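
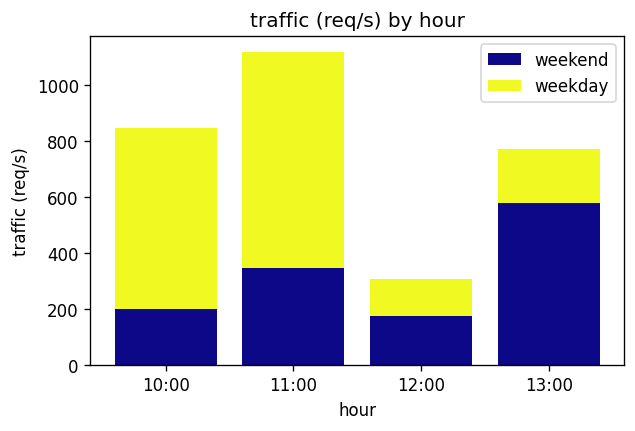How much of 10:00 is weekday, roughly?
weekday top ≈ 800, bottom ≈ 200; segment ≈ 600.

≈ 600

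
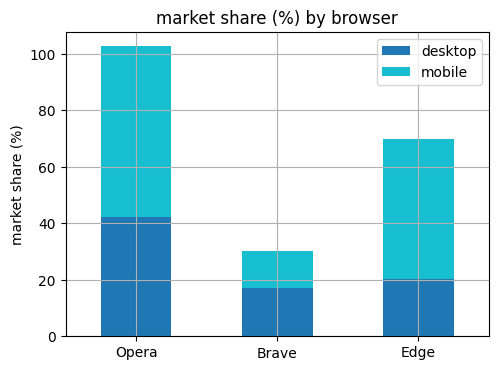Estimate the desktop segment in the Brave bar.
≈ 20

desktop top ≈ 20, bottom ≈ 0; segment ≈ 20.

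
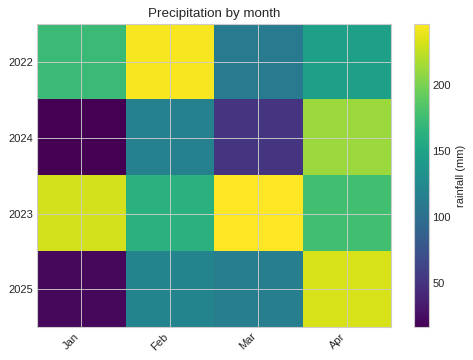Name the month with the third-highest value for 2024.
Mar

Top 4 for 2024: Apr ≈ 220, Feb ≈ 120, Mar ≈ 60, Jan ≈ 20.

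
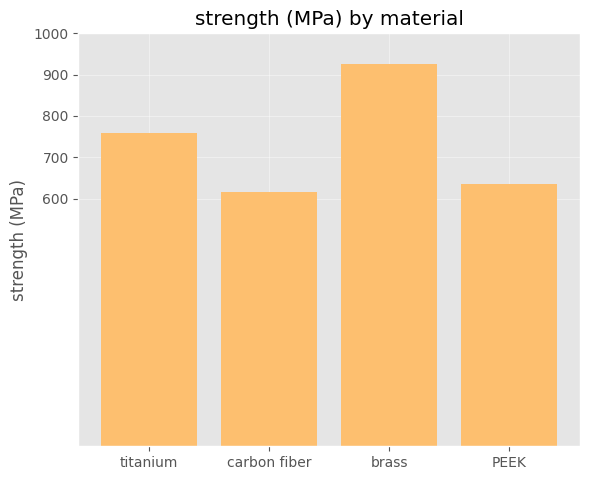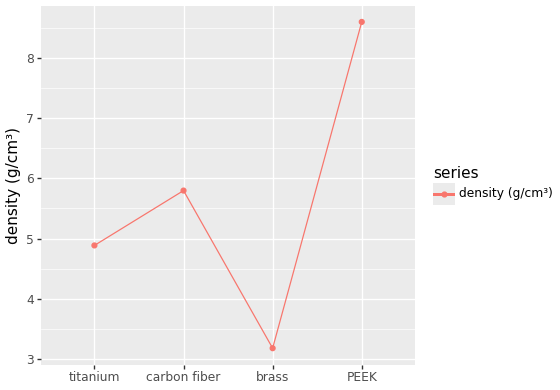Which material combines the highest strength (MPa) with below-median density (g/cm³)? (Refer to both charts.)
Chart 2 median density (g/cm³) ≈ 5; below-median materials: titanium, brass. Among those, brass has the highest strength (MPa) (≈ 900).

brass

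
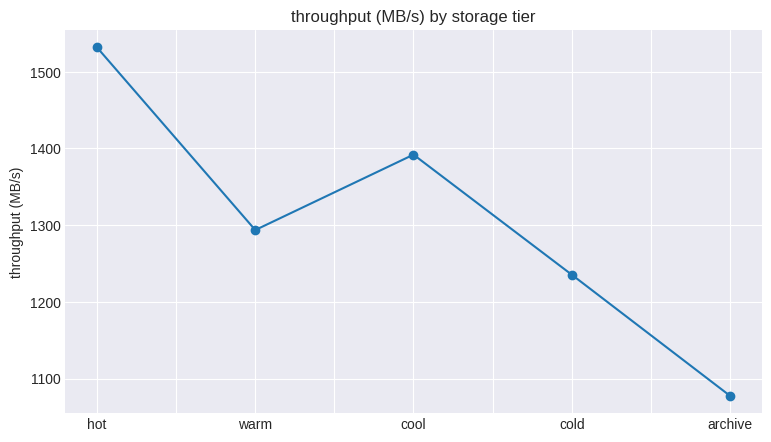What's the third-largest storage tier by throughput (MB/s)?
Top 4: hot ≈ 1550, cool ≈ 1400, warm ≈ 1300, cold ≈ 1250.

warm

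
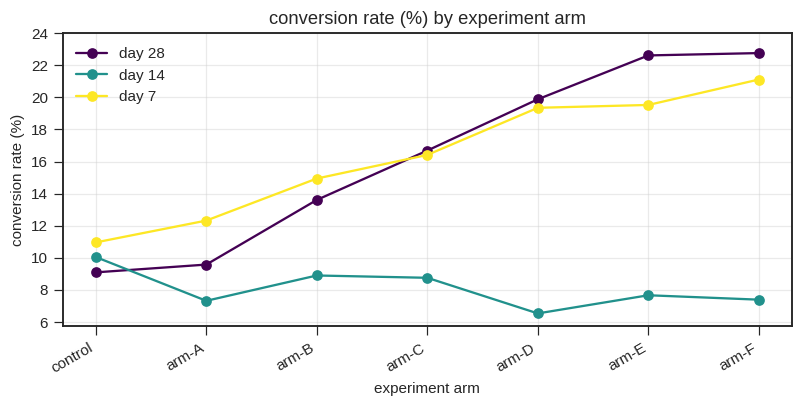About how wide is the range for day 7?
Max arm-F ≈ 22, min control ≈ 10; range ≈ 12.

≈ 12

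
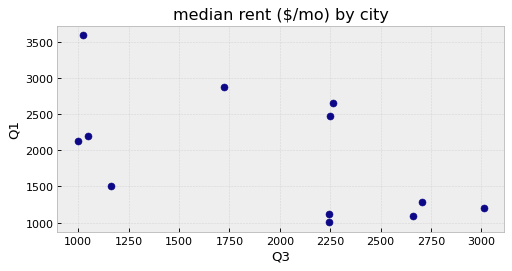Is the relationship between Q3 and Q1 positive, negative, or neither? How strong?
negative, moderate

Points are negatively correlated; moderate (|r| ≈ 0.6).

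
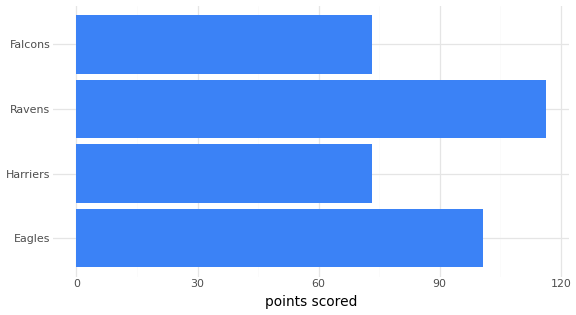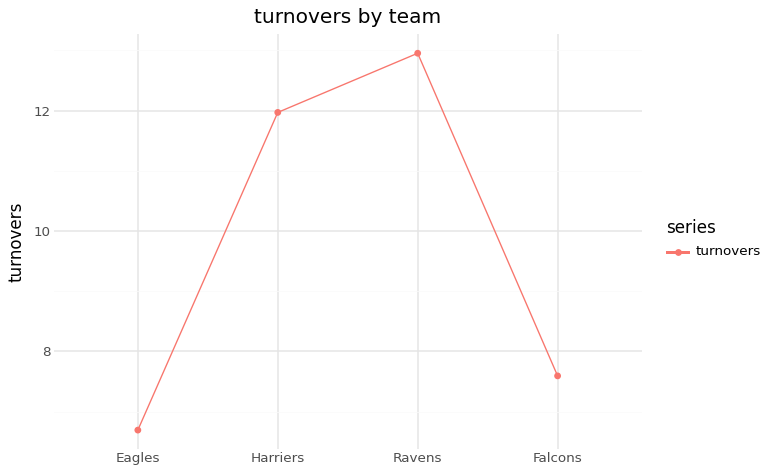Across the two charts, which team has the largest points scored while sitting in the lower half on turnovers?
Chart 2 median turnovers ≈ 10; below-median teams: Eagles, Falcons. Among those, Eagles has the highest points scored (≈ 100).

Eagles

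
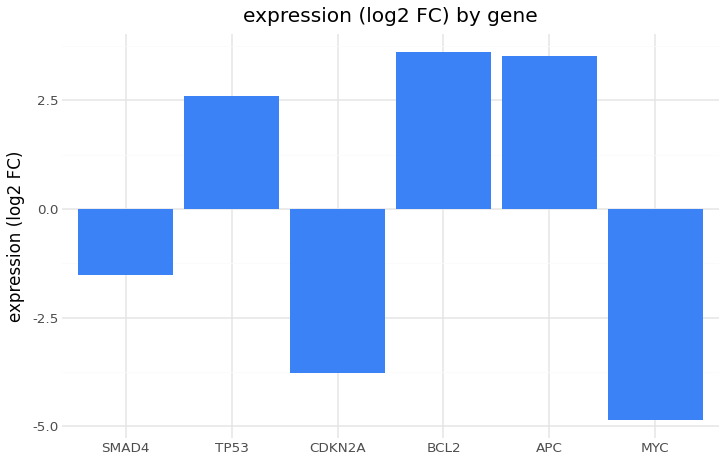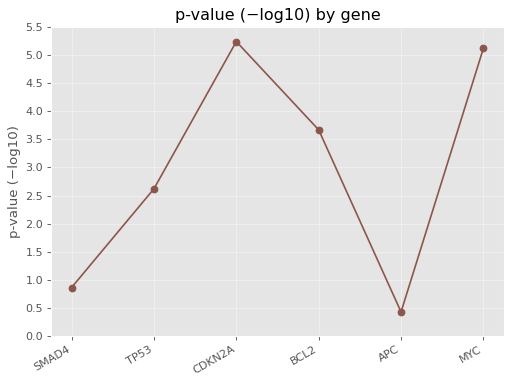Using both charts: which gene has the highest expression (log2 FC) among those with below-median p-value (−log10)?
Chart 2 median p-value (−log10) ≈ 3; below-median genes: SMAD4, TP53, APC. Among those, APC has the highest expression (log2 FC) (≈ 3.5).

APC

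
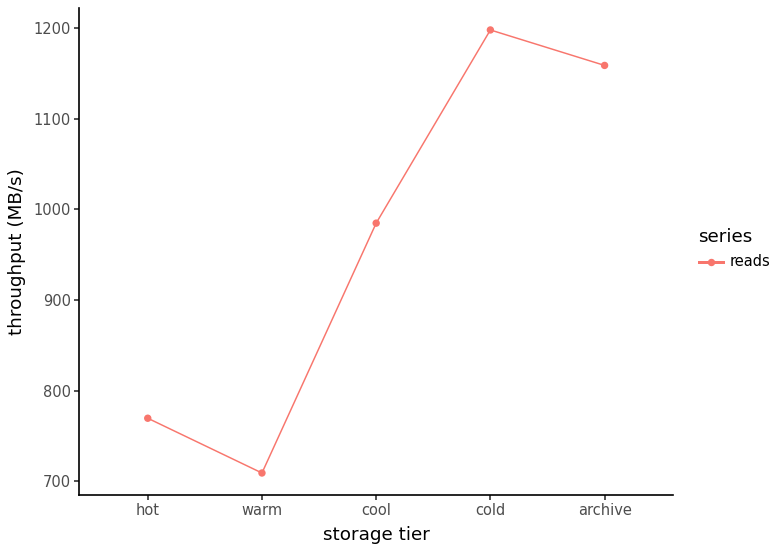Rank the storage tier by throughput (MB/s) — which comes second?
Top 3: cold ≈ 1200, archive ≈ 1150, cool ≈ 1000.

archive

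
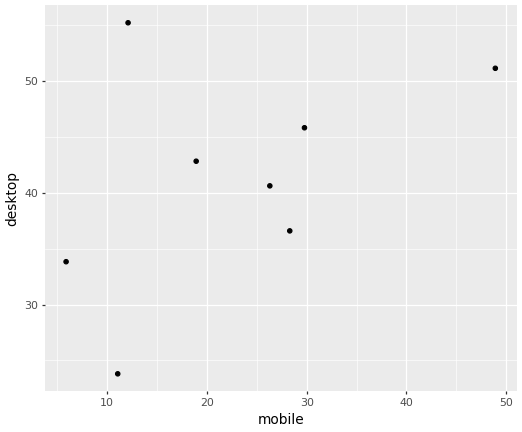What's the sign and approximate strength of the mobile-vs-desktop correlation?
Points are positively correlated; moderate (|r| ≈ 0.5).

positive, moderate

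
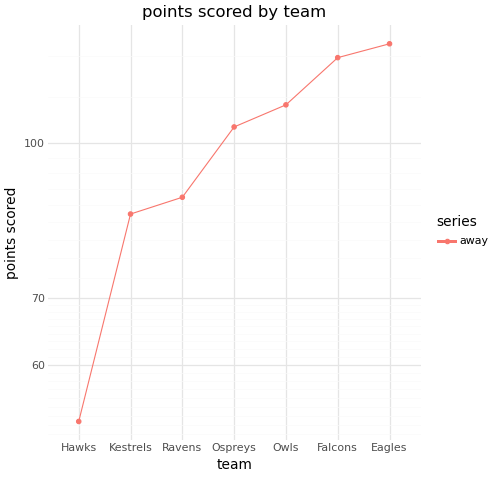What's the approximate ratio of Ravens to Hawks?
≈ 1.8×

Ravens ≈ 90, Hawks ≈ 50; 90/50 ≈ 1.8.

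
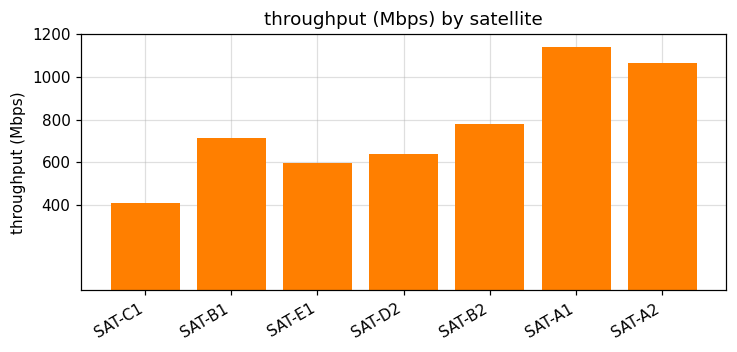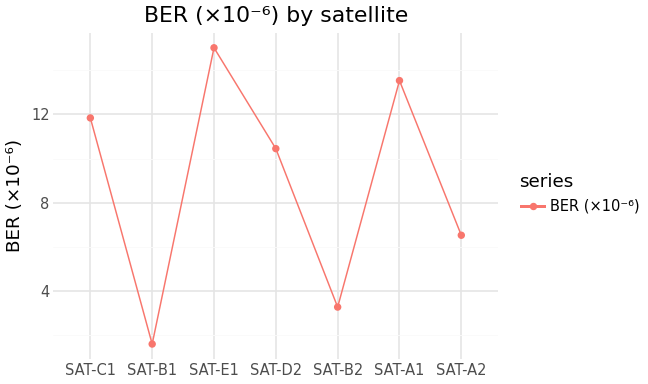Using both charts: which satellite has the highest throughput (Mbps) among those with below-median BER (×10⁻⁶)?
Chart 2 median BER (×10⁻⁶) ≈ 10; below-median satellites: SAT-B1, SAT-B2, SAT-A2. Among those, SAT-A2 has the highest throughput (Mbps) (≈ 1000).

SAT-A2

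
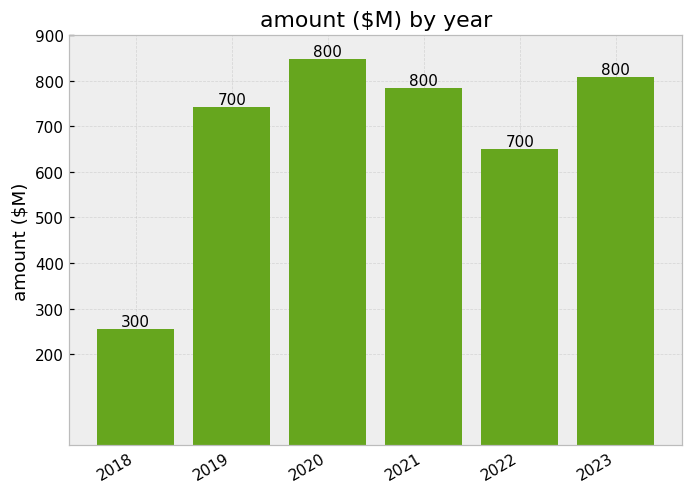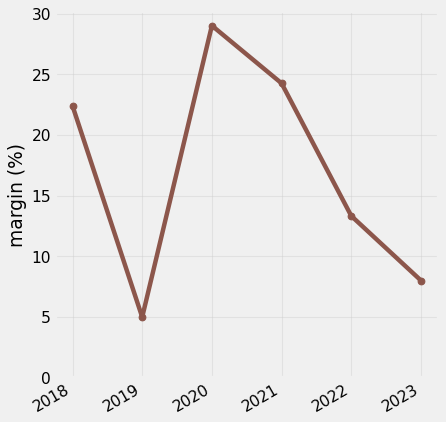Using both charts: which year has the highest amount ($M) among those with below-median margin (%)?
2023

Chart 2 median margin (%) ≈ 20; below-median years: 2019, 2022, 2023. Among those, 2023 has the highest amount ($M) (≈ 800).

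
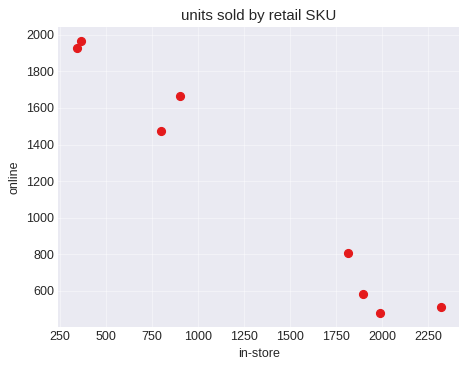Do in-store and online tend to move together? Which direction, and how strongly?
negative, strong

Points are negatively correlated; strong (|r| ≈ 1.0).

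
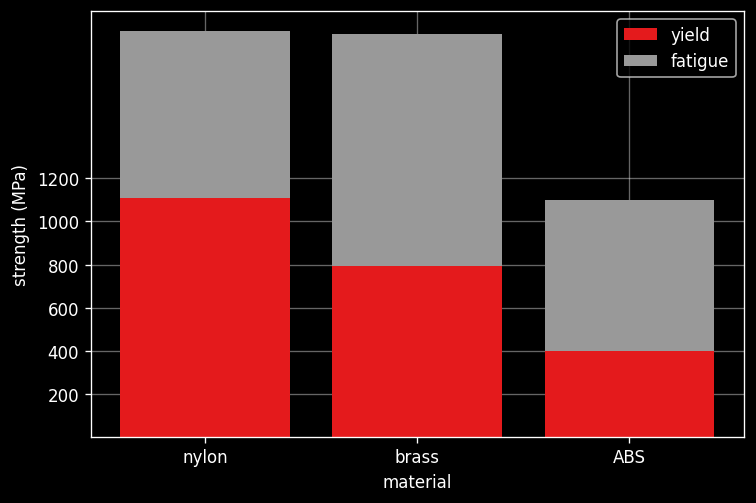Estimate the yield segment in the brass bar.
≈ 800

yield top ≈ 800, bottom ≈ 0; segment ≈ 800.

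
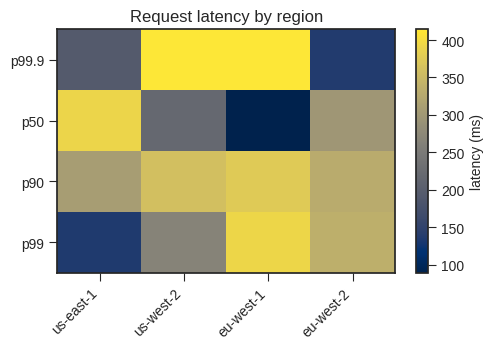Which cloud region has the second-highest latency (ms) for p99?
Top 3 for p99: eu-west-1 ≈ 400, eu-west-2 ≈ 350, us-west-2 ≈ 250.

eu-west-2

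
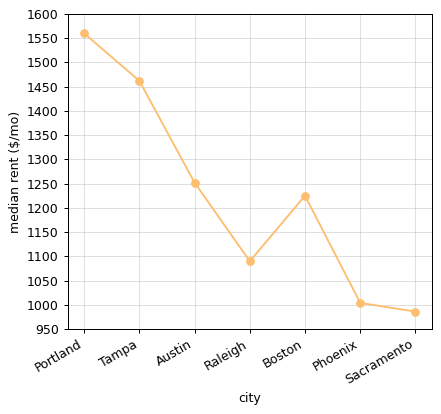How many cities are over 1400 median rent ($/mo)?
Above 1400: Portland, Tampa.

2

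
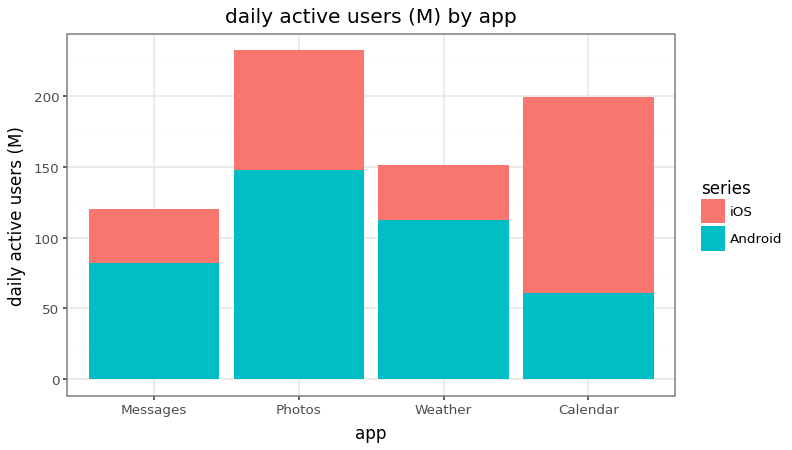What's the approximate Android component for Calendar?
Android top ≈ 60, bottom ≈ 0; segment ≈ 60.

≈ 60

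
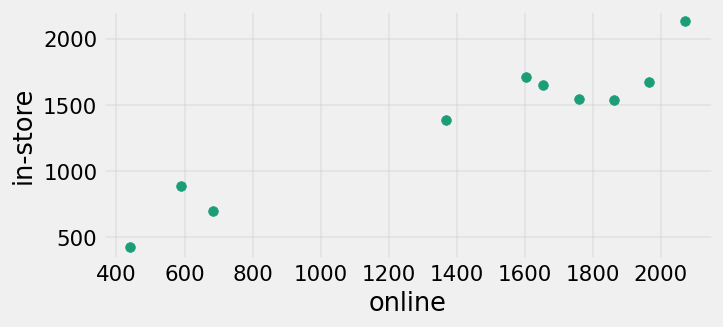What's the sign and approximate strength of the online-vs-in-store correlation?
Points are positively correlated; strong (|r| ≈ 1.0).

positive, strong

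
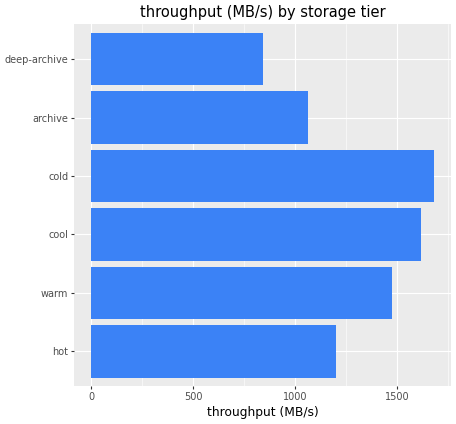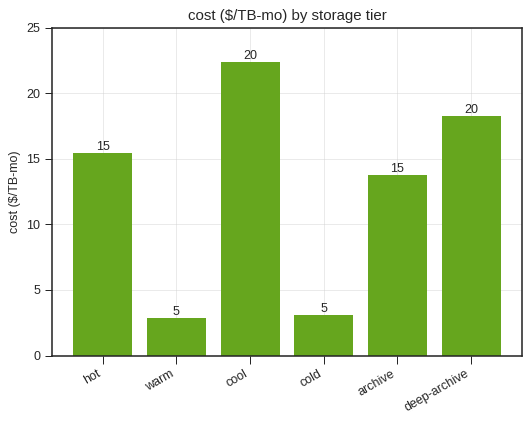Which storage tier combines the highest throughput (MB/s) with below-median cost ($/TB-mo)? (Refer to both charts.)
Chart 2 median cost ($/TB-mo) ≈ 15; below-median storage tiers: warm, cold, archive. Among those, cold has the highest throughput (MB/s) (≈ 1600).

cold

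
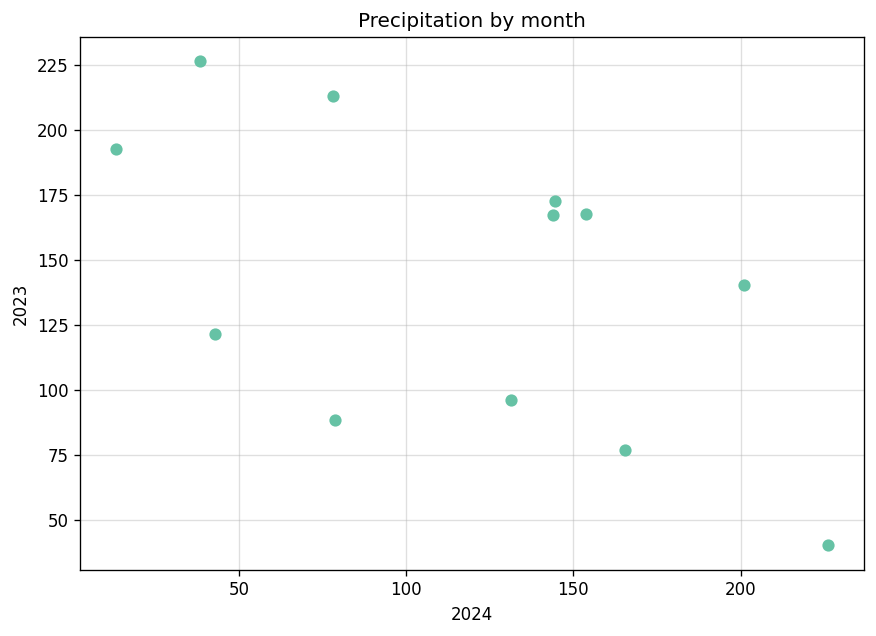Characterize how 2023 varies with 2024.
negative, moderate

Points are negatively correlated; moderate (|r| ≈ 0.6).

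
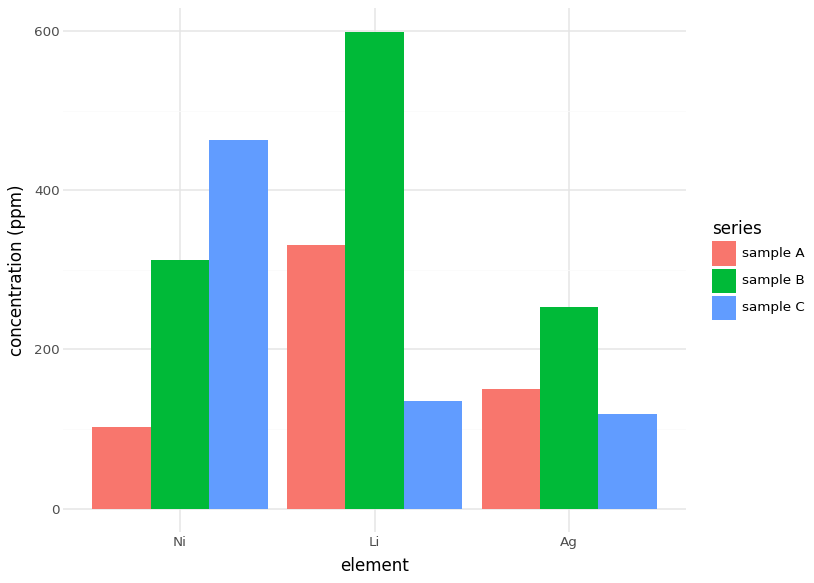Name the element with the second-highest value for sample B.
Top 3 for sample B: Li ≈ 600, Ni ≈ 300, Ag ≈ 250.

Ni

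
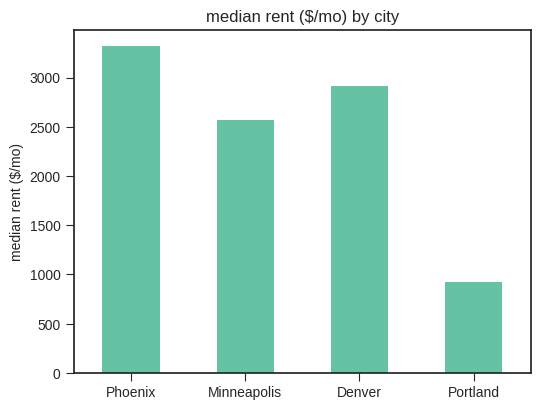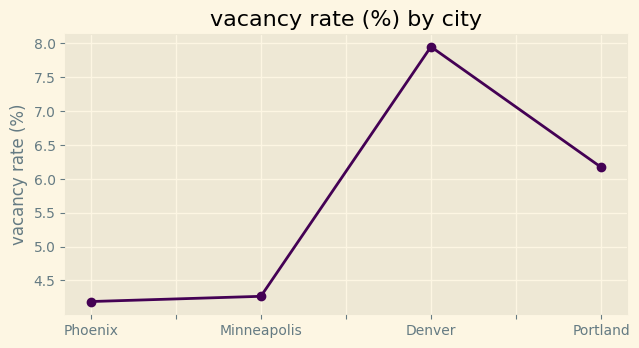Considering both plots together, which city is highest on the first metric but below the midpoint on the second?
Chart 2 median vacancy rate (%) ≈ 5; below-median cities: Phoenix, Minneapolis. Among those, Phoenix has the highest median rent ($/mo) (≈ 3500).

Phoenix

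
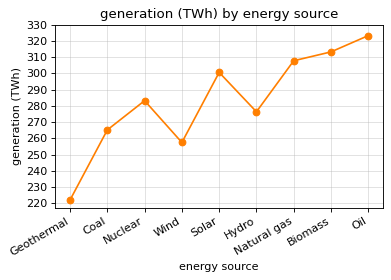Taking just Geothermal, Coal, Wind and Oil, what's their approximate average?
(220 + 270 + 260 + 320) / 4 ≈ 268.

≈ 268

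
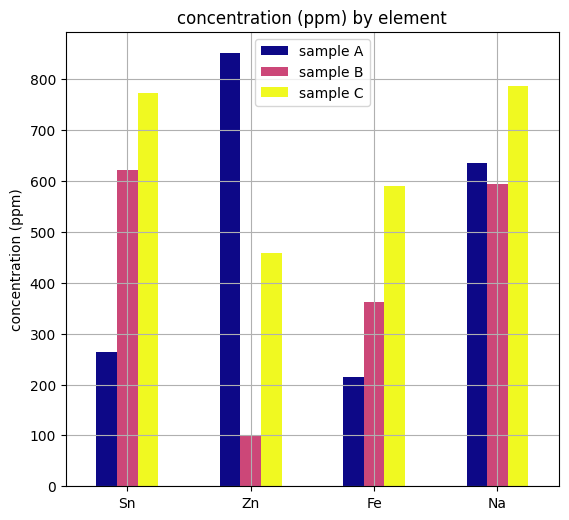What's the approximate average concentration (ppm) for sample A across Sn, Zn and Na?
≈ 600

(300 + 900 + 600) / 3 ≈ 600.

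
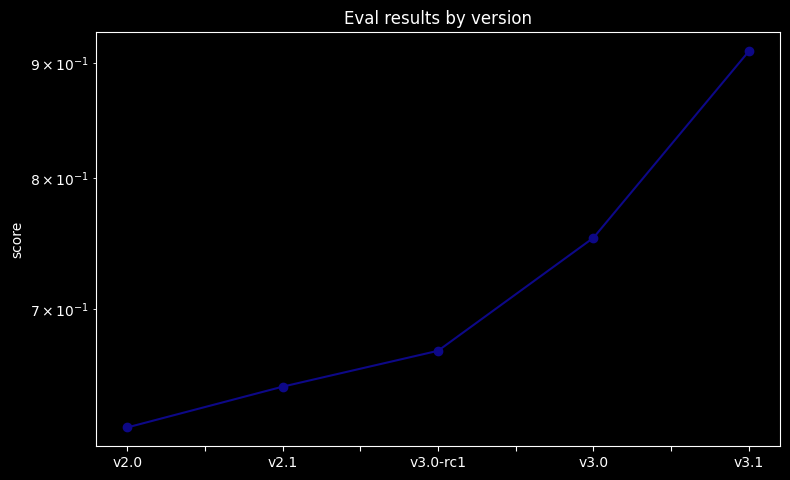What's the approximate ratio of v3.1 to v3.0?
≈ 1.2×

v3.1 ≈ 0.90, v3.0 ≈ 0.75; 0.90/0.75 ≈ 1.2.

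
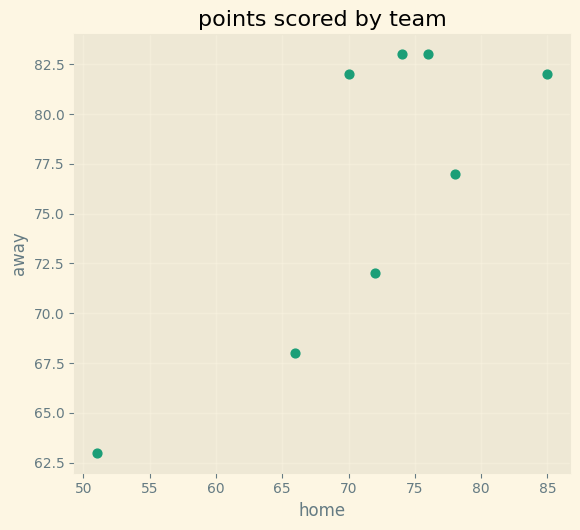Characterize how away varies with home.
positive, strong

Points are positively correlated; strong (|r| ≈ 0.8).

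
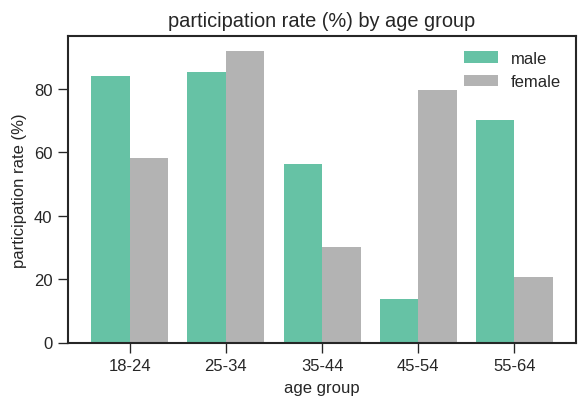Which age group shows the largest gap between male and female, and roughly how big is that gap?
45-54, ≈ 70 %

45-54: male ≈ 10, female ≈ 80 → gap ≈ 70. Next-largest (55-64) is only ≈ 50.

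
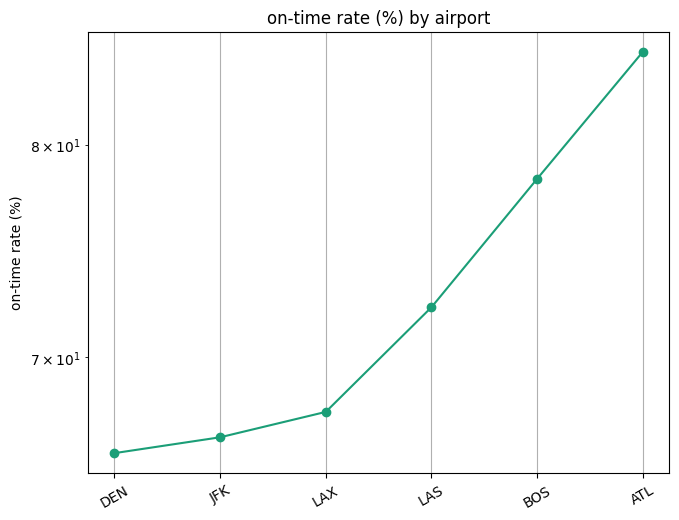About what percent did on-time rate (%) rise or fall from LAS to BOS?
LAS ≈ 72, BOS ≈ 78; (78 − 72) / 72 ≈ +8.3%.

≈ +8.3%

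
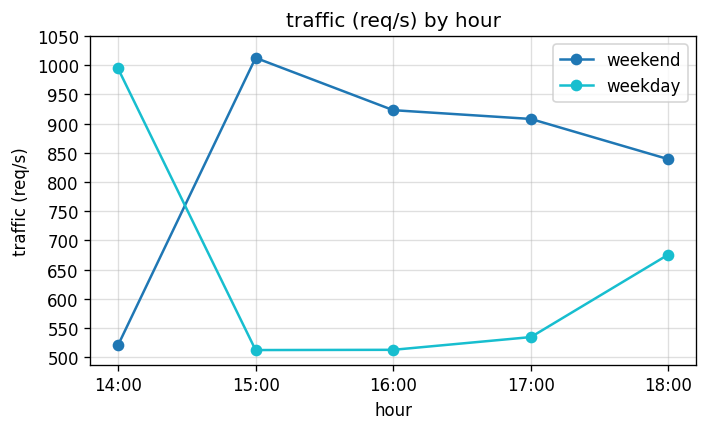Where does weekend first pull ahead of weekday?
15:00

14:00: weekend ≈ 500 vs weekday ≈ 1000 (not yet); 15:00: weekend ≈ 1000 vs weekday ≈ 500 (first crossover).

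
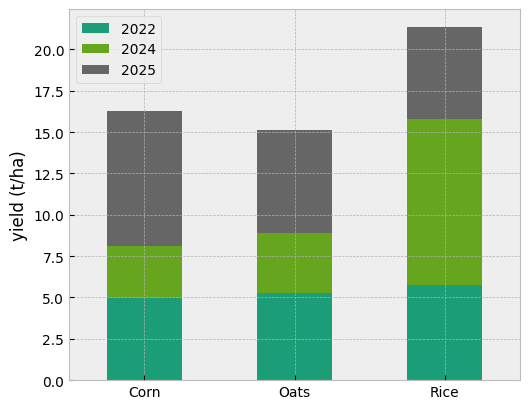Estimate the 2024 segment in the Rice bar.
≈ 10

2024 top ≈ 16, bottom ≈ 6; segment ≈ 10.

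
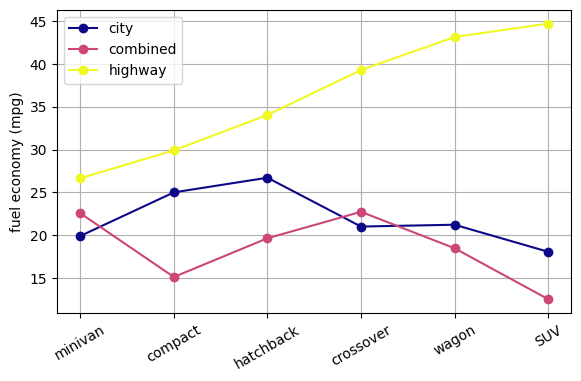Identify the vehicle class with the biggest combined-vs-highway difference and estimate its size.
SUV: combined ≈ 15, highway ≈ 45 → gap ≈ 30. Next-largest (wagon) is only ≈ 25.

SUV, ≈ 30 mpg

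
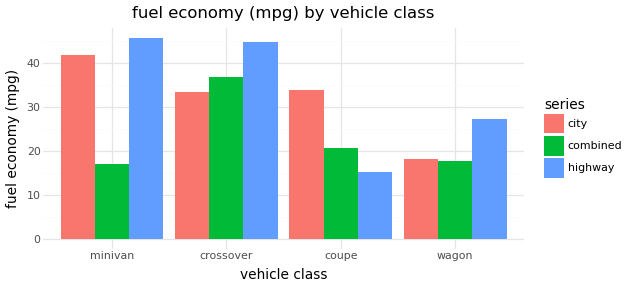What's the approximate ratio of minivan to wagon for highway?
≈ 1.8×

minivan ≈ 45, wagon ≈ 25; 45/25 ≈ 1.8.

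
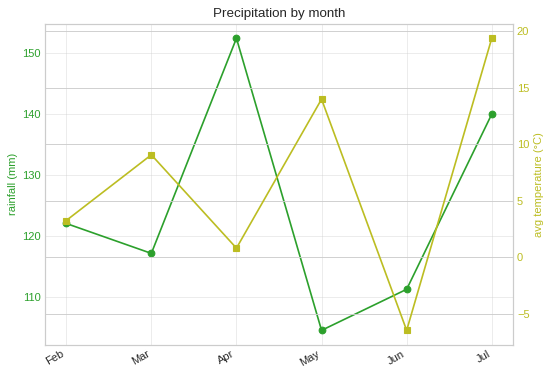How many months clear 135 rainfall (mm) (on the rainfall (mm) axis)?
2

Above 135: Apr, Jul.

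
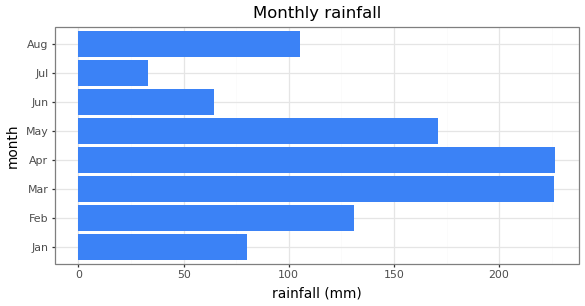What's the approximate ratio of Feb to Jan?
≈ 1.75×

Feb ≈ 140, Jan ≈ 80; 140/80 ≈ 1.75.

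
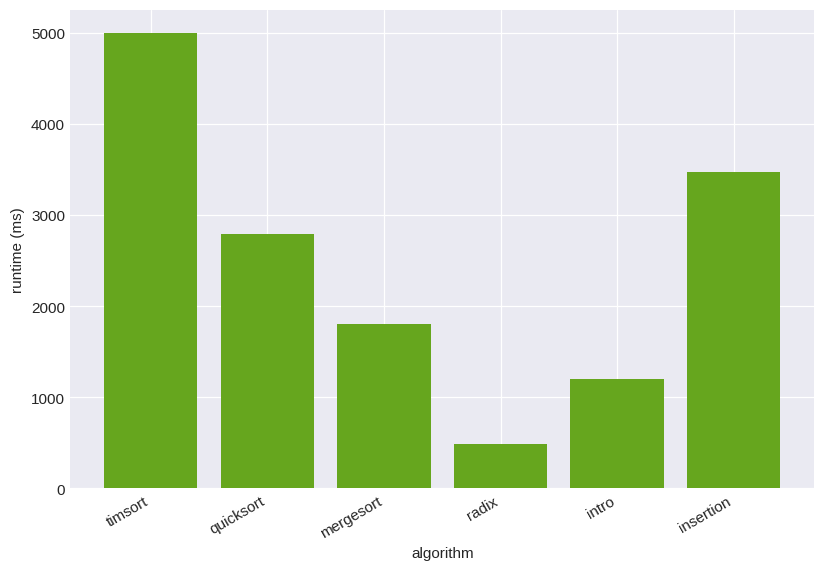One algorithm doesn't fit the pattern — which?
timsort ≈ 5000; the rest sit between ≈ 500 and ≈ 3500.

timsort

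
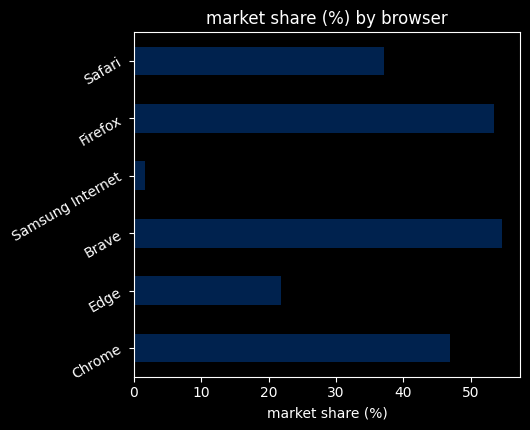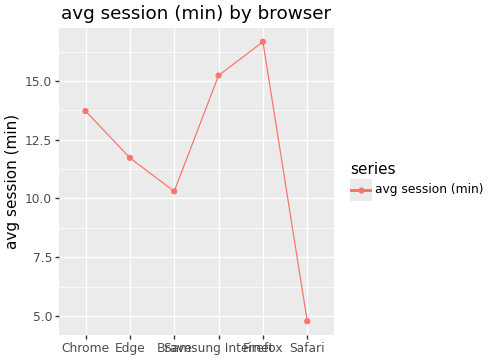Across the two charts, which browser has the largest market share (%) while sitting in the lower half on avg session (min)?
Chart 2 median avg session (min) ≈ 12; below-median browsers: Edge, Brave, Safari. Among those, Brave has the highest market share (%) (≈ 50).

Brave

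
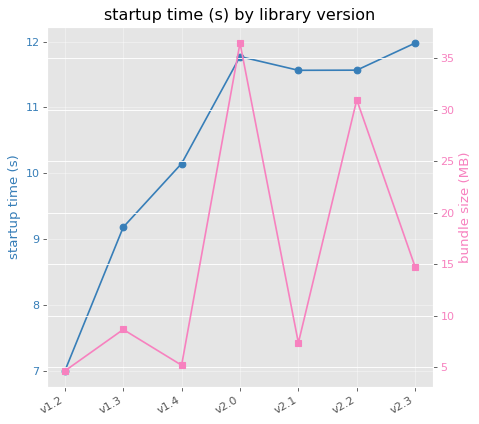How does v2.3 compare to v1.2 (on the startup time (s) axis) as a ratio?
v2.3 ≈ 12.0, v1.2 ≈ 7.0; 12.0/7.0 ≈ 1.71.

≈ 1.71×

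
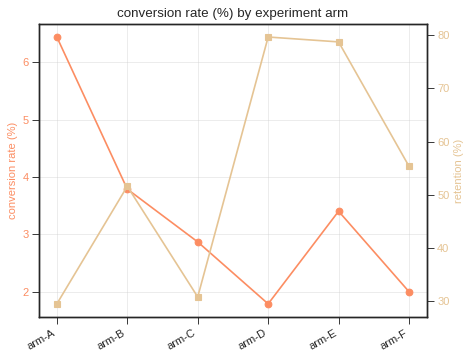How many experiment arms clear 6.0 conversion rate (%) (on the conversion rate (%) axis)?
1

Above 6.0: arm-A.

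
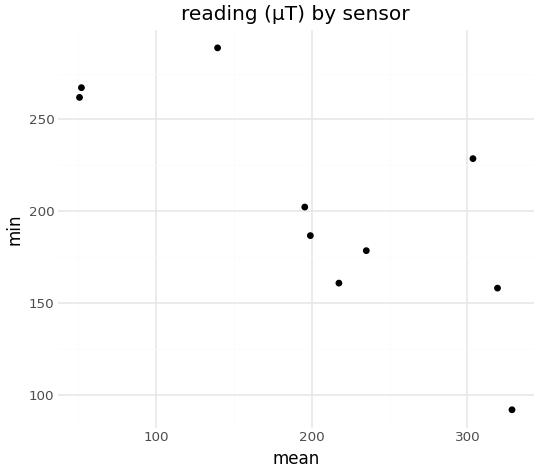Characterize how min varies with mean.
Points are negatively correlated; strong (|r| ≈ 0.8).

negative, strong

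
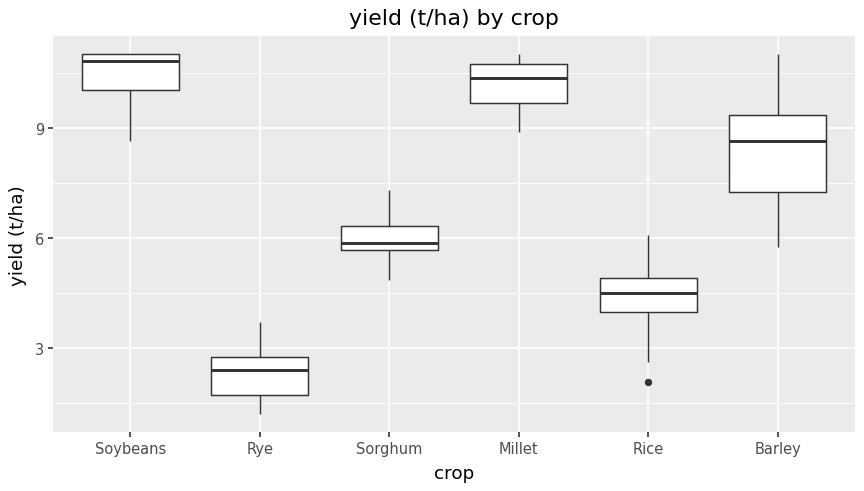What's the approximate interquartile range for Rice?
Q3 ≈ 5, Q1 ≈ 4; IQR ≈ 1.

≈ 1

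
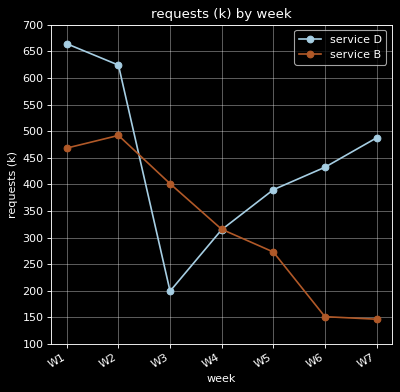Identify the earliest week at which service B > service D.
W3

W2: service B ≈ 500 vs service D ≈ 600 (not yet); W3: service B ≈ 400 vs service D ≈ 200 (first crossover).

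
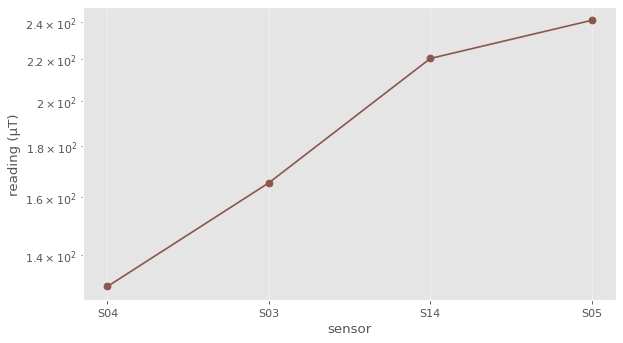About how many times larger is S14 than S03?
≈ 1.29×

S14 ≈ 220, S03 ≈ 170; 220/170 ≈ 1.29.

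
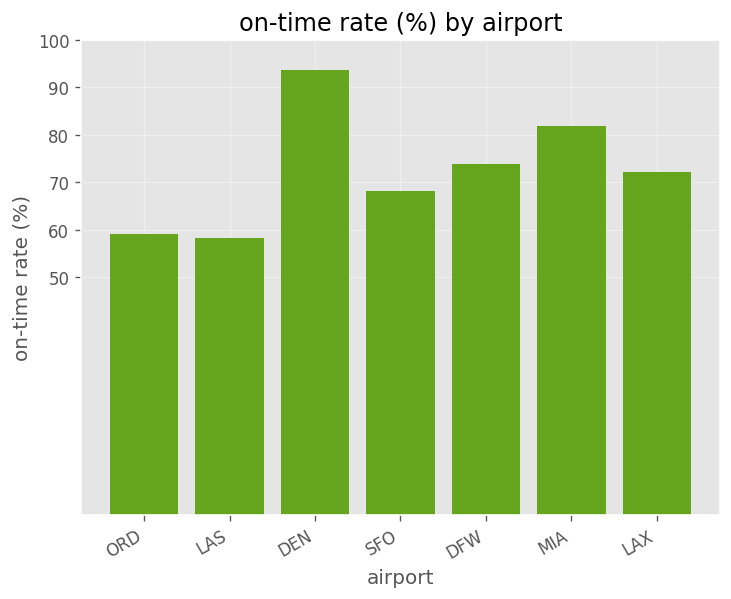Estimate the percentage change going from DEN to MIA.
≈ -11.1%

DEN ≈ 90, MIA ≈ 80; (80 − 90) / 90 ≈ -11.1%.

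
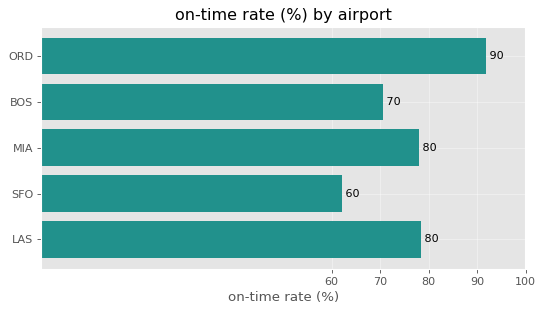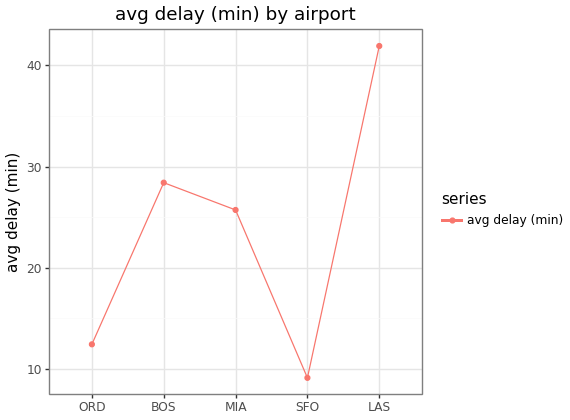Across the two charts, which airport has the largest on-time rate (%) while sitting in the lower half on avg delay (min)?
Chart 2 median avg delay (min) ≈ 25; below-median airports: ORD, SFO. Among those, ORD has the highest on-time rate (%) (≈ 90).

ORD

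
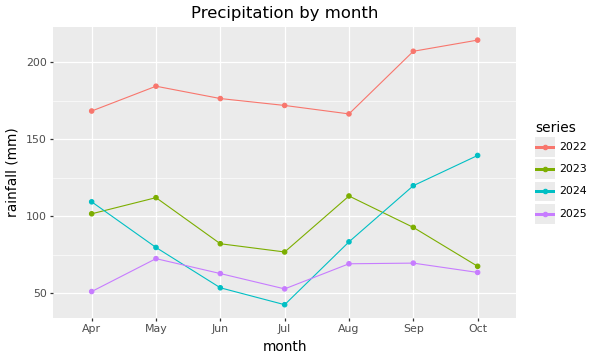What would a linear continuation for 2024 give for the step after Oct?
≈ 170

Last three: 80, 120, 140 → slope ≈ 30/step → next ≈ 170.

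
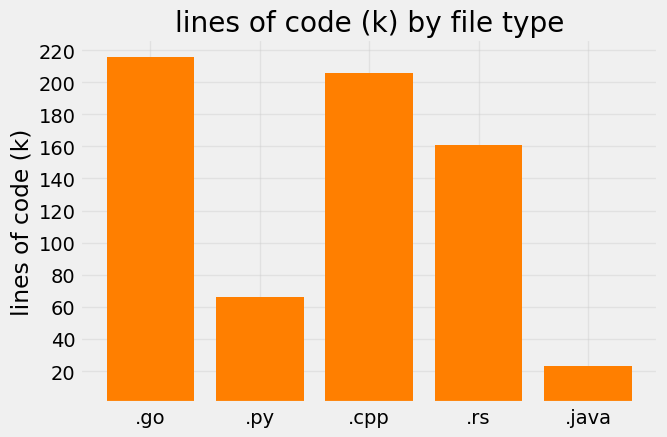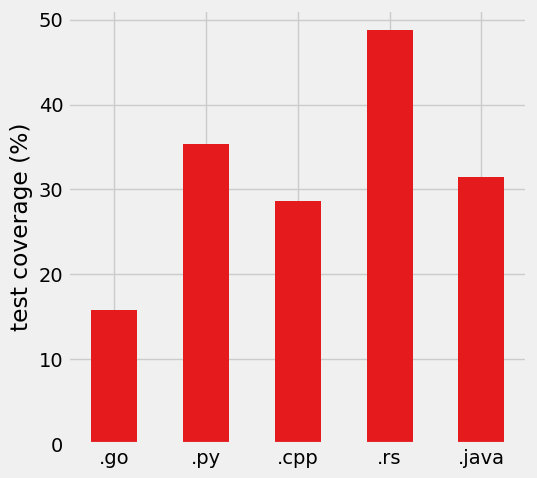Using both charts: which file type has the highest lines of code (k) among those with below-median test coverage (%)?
Chart 2 median test coverage (%) ≈ 30; below-median file types: .go, .cpp. Among those, .go has the highest lines of code (k) (≈ 220).

.go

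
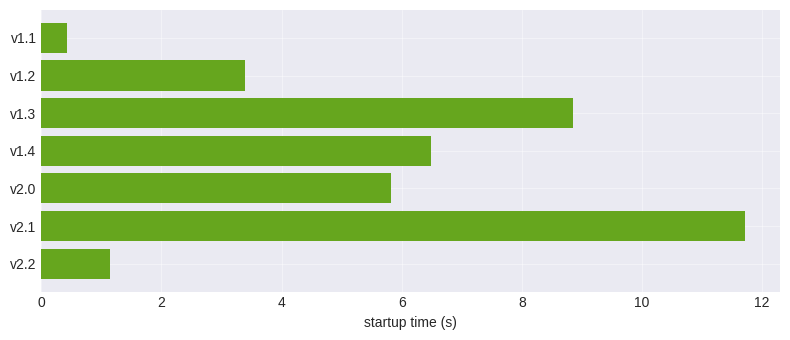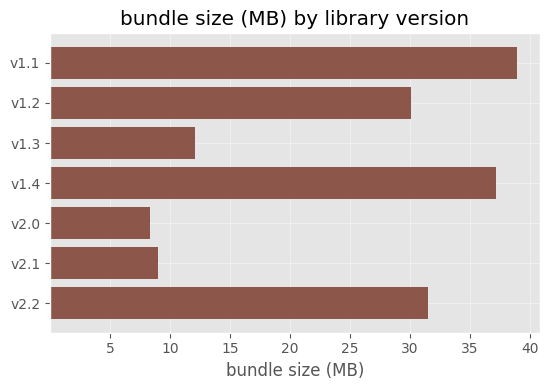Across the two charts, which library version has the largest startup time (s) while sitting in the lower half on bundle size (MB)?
v2.1

Chart 2 median bundle size (MB) ≈ 30; below-median library versions: v1.3, v2.0, v2.1. Among those, v2.1 has the highest startup time (s) (≈ 12).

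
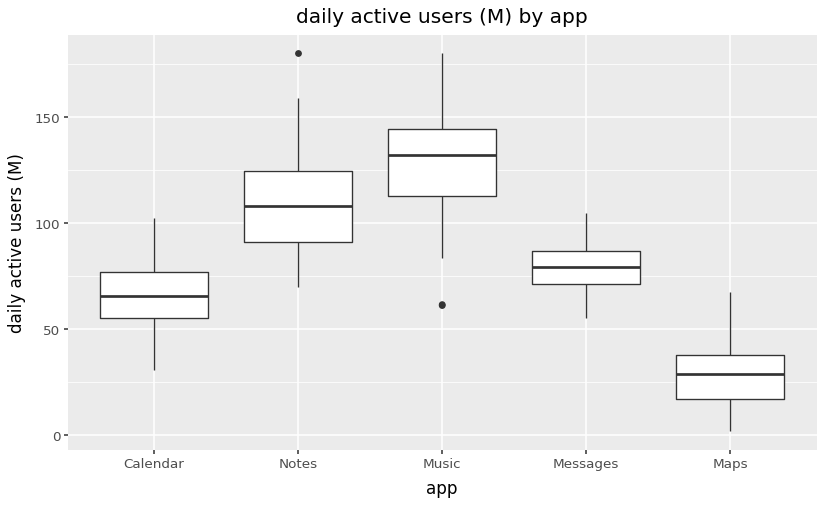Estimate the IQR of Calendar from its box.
≈ 20

Q3 ≈ 80, Q1 ≈ 60; IQR ≈ 20.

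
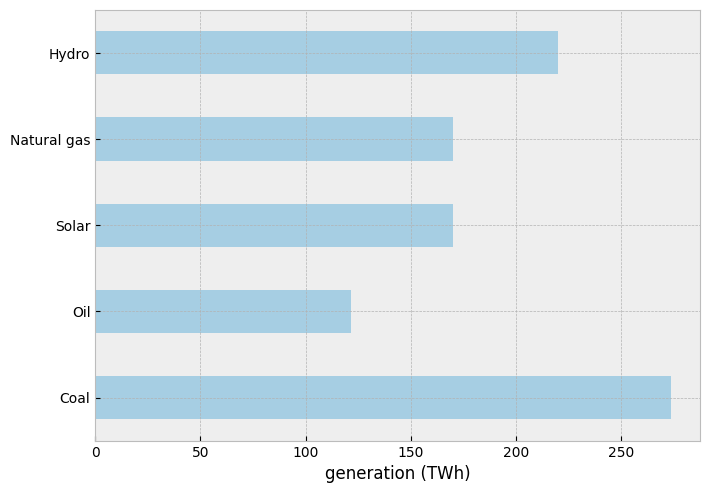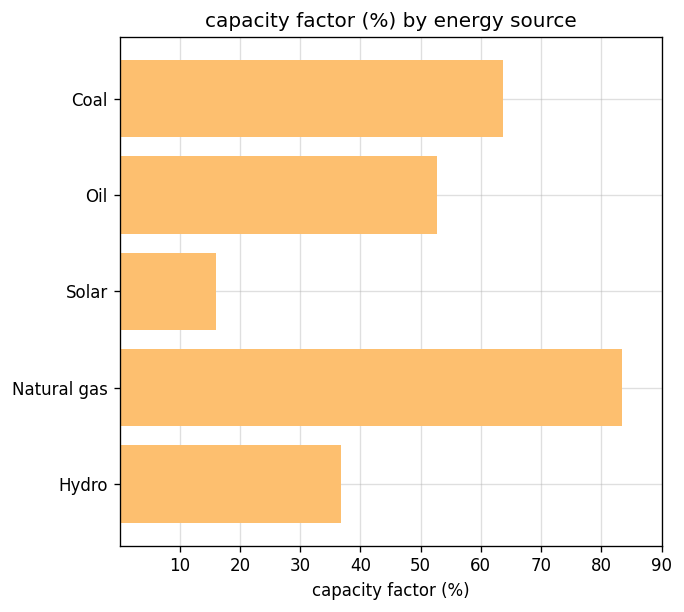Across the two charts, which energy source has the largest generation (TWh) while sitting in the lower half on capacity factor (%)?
Hydro

Chart 2 median capacity factor (%) ≈ 50; below-median energy sources: Solar, Hydro. Among those, Hydro has the highest generation (TWh) (≈ 200).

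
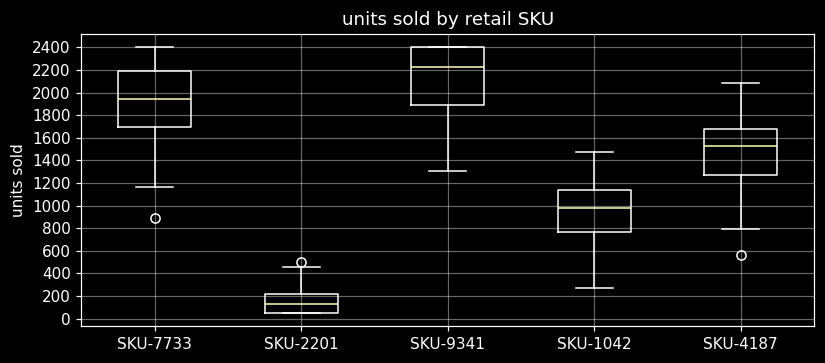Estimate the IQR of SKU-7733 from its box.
Q3 ≈ 2200, Q1 ≈ 1600; IQR ≈ 600.

≈ 600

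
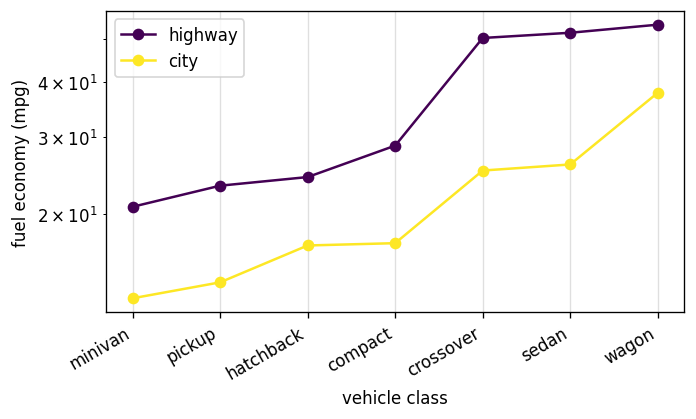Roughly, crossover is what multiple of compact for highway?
crossover ≈ 50, compact ≈ 30; 50/30 ≈ 1.67.

≈ 1.67×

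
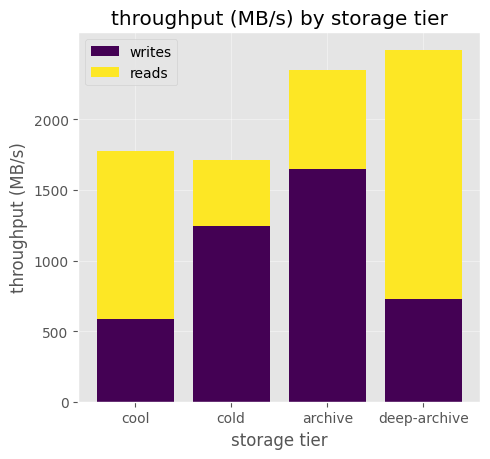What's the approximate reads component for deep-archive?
reads top ≈ 2500, bottom ≈ 500; segment ≈ 2000.

≈ 2000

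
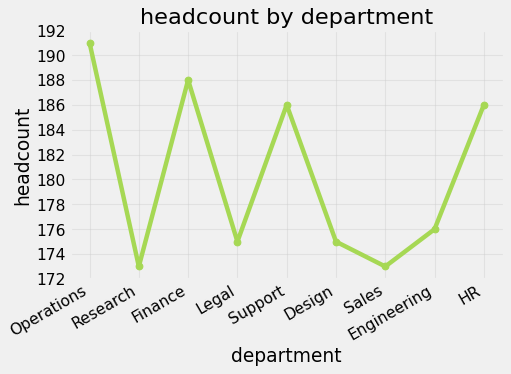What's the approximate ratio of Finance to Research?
≈ 1.09×

Finance ≈ 188, Research ≈ 172; 188/172 ≈ 1.09.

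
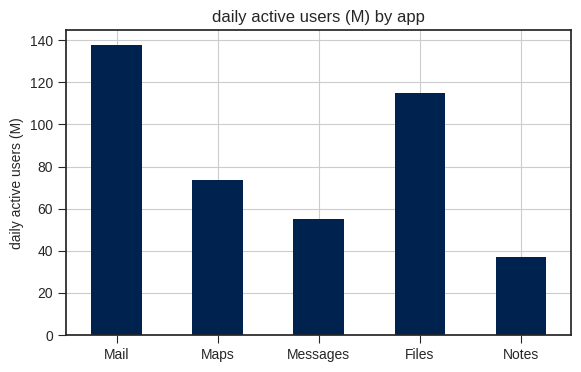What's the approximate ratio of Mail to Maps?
Mail ≈ 140, Maps ≈ 80; 140/80 ≈ 1.75.

≈ 1.75×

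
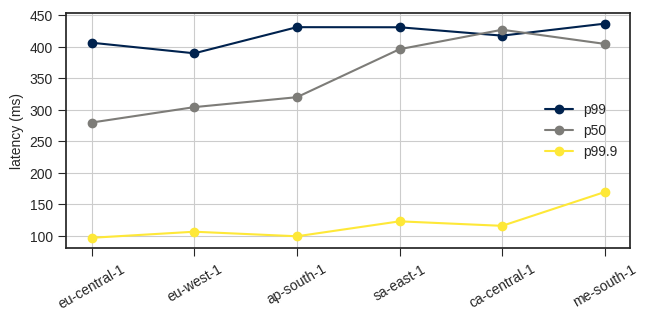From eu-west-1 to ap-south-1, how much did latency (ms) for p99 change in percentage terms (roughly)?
≈ +12.5%

eu-west-1 ≈ 400, ap-south-1 ≈ 450; (450 − 400) / 400 ≈ +12.5%.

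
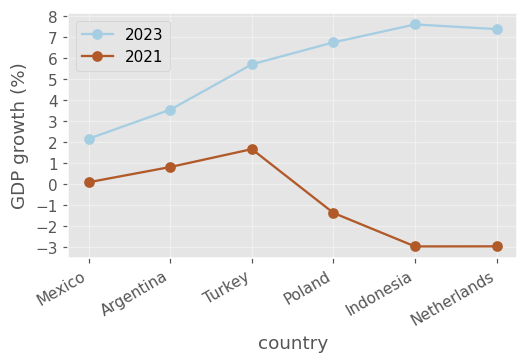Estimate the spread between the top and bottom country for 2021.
≈ 5

Max Turkey ≈ 2, min Indonesia ≈ -3; range ≈ 5.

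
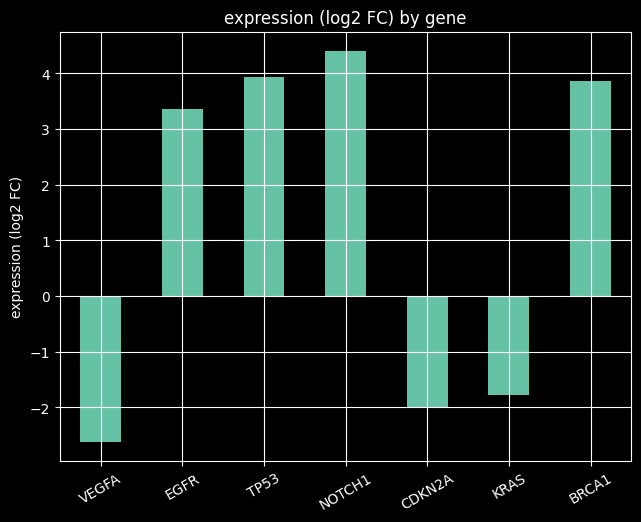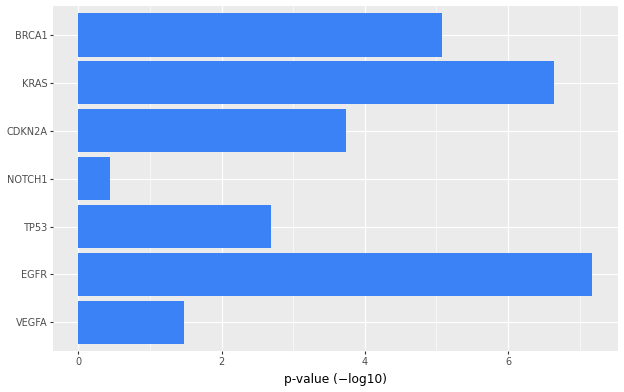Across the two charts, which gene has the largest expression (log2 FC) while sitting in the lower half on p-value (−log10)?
Chart 2 median p-value (−log10) ≈ 4; below-median genes: VEGFA, TP53, NOTCH1. Among those, NOTCH1 has the highest expression (log2 FC) (≈ 4.5).

NOTCH1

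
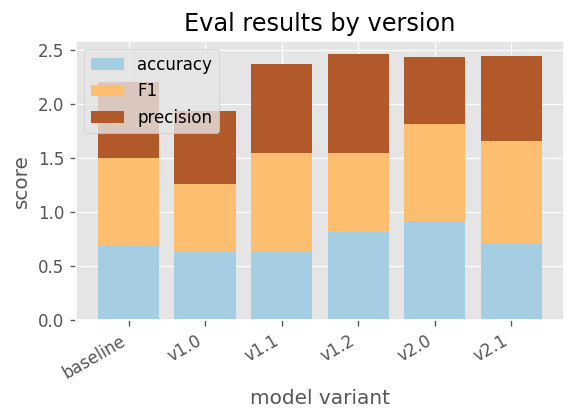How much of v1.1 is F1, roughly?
≈ 1.0

F1 top ≈ 1.5, bottom ≈ 0.5; segment ≈ 1.0.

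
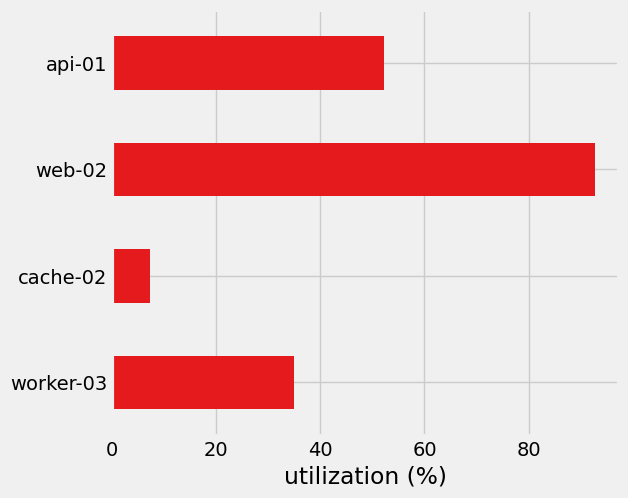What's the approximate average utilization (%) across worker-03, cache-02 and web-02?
≈ 43

(30 + 10 + 90) / 3 ≈ 43.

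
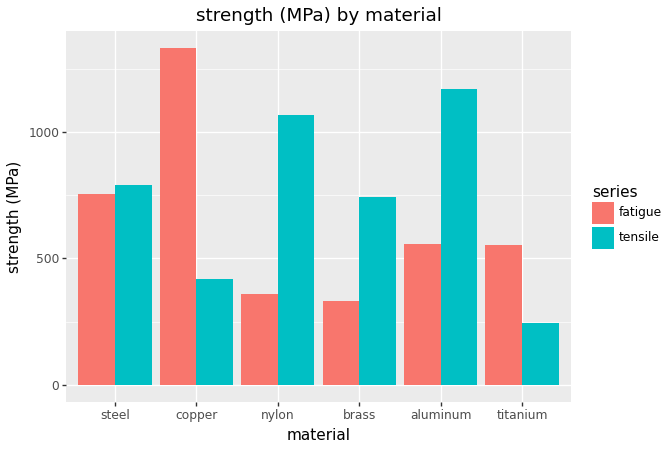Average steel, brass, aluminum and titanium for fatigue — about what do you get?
≈ 600

(800 + 400 + 600 + 600) / 4 ≈ 600.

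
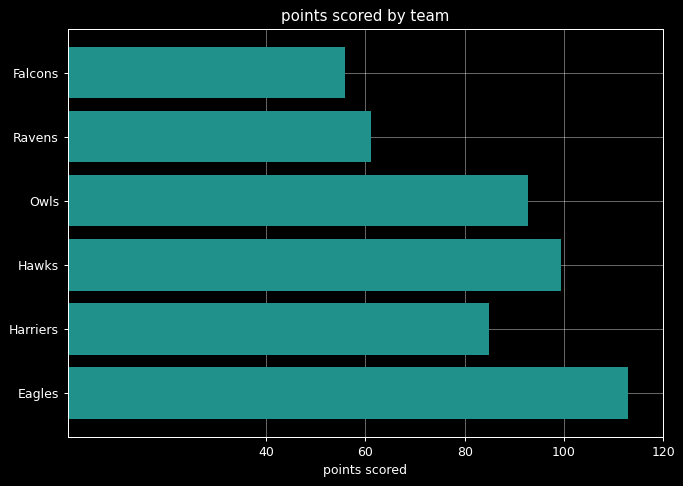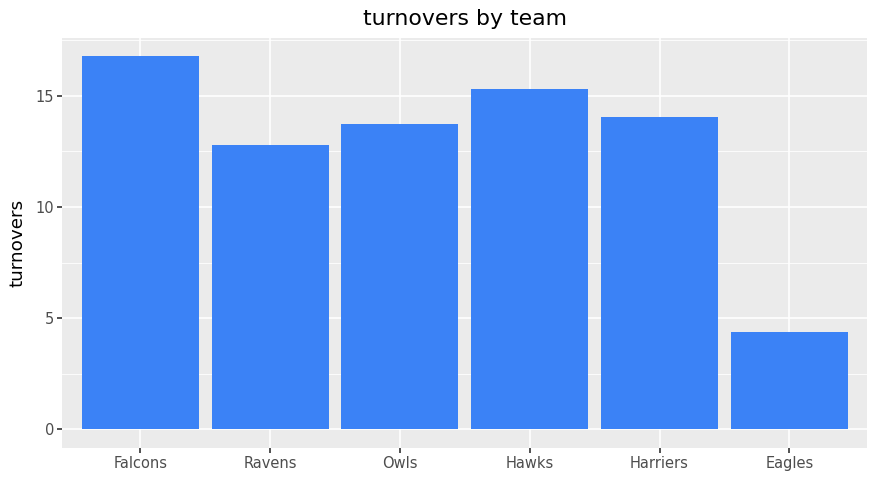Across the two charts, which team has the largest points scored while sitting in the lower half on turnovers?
Chart 2 median turnovers ≈ 14; below-median teams: Ravens, Owls, Eagles. Among those, Eagles has the highest points scored (≈ 120).

Eagles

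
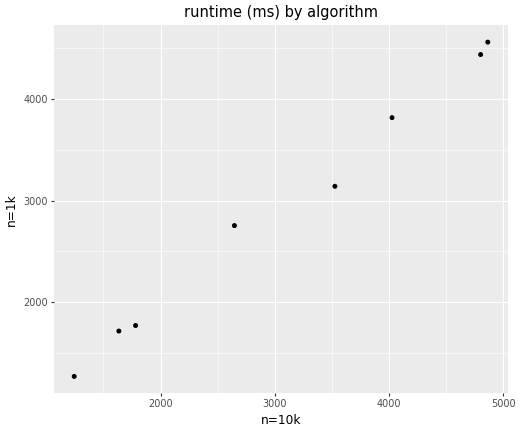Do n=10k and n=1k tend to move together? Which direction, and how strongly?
positive, strong

Points are positively correlated; strong (|r| ≈ 1.0).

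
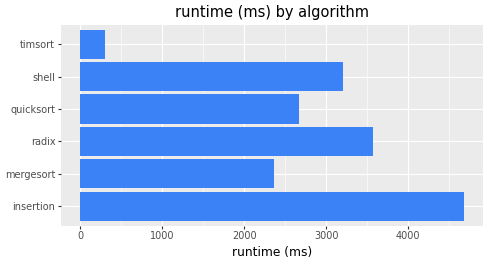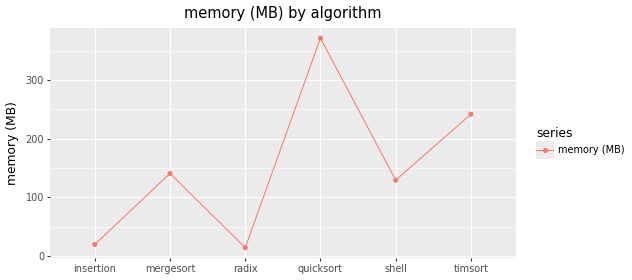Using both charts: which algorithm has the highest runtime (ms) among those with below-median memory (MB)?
Chart 2 median memory (MB) ≈ 150; below-median algorithms: insertion, radix, shell. Among those, insertion has the highest runtime (ms) (≈ 4500).

insertion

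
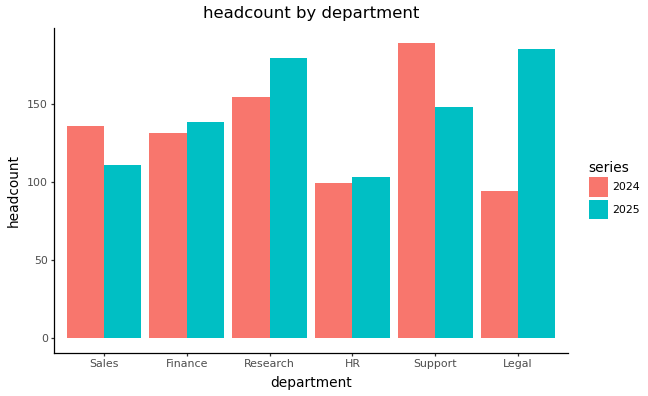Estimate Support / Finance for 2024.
Support ≈ 180, Finance ≈ 140; 180/140 ≈ 1.29.

≈ 1.29×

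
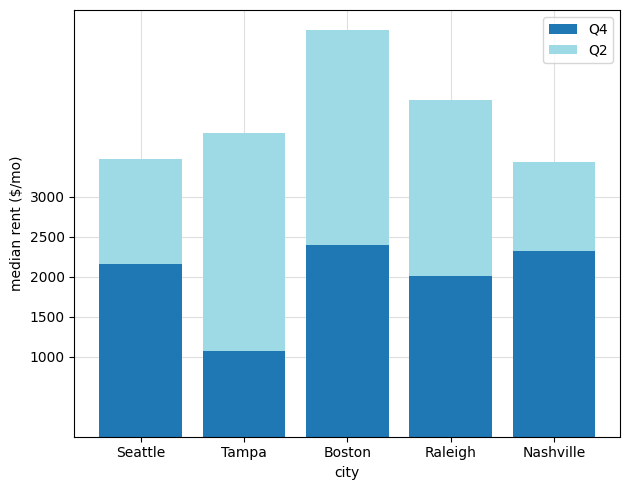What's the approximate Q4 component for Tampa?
≈ 1000

Q4 top ≈ 1000, bottom ≈ 0; segment ≈ 1000.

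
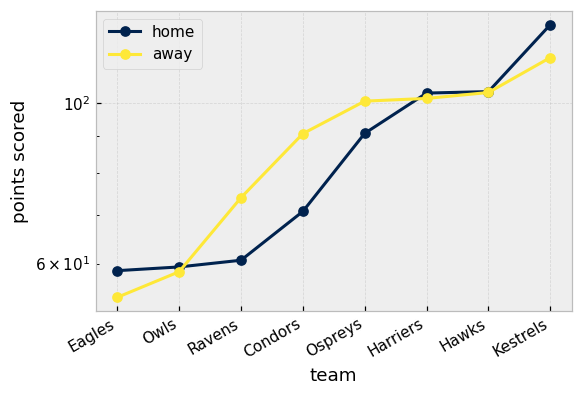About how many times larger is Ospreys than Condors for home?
≈ 1.29×

Ospreys ≈ 90, Condors ≈ 70; 90/70 ≈ 1.29.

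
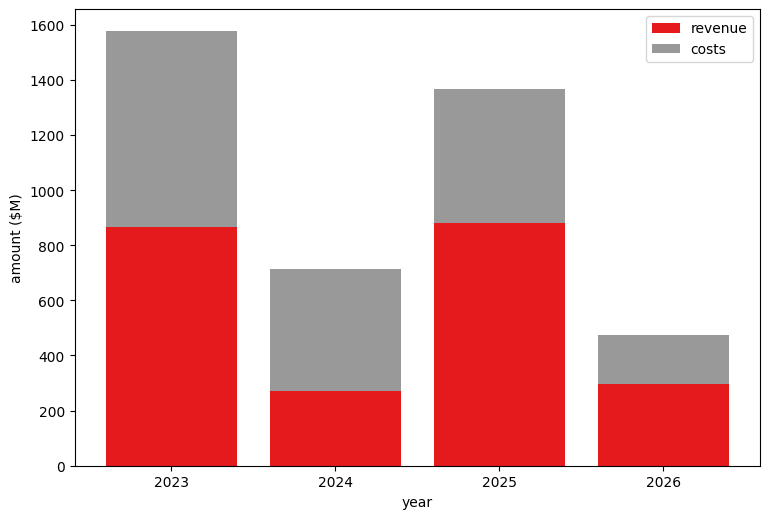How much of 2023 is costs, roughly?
≈ 800

costs top ≈ 1600, bottom ≈ 800; segment ≈ 800.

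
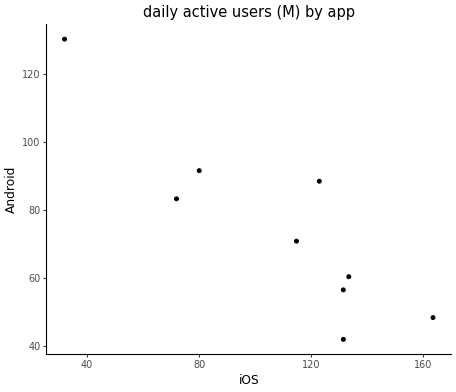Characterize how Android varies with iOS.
negative, strong

Points are negatively correlated; strong (|r| ≈ 0.9).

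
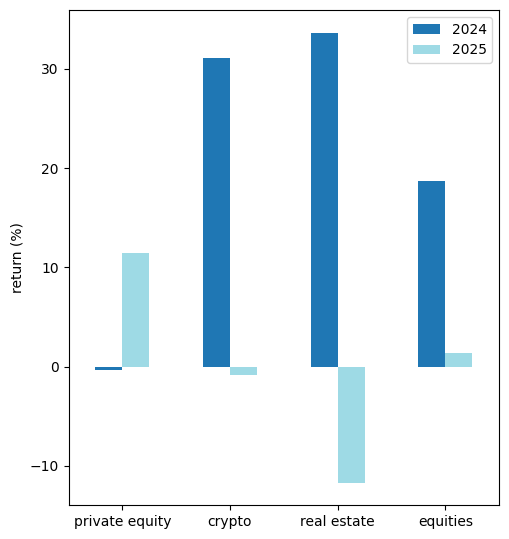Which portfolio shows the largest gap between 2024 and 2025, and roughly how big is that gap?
real estate: 2024 ≈ 35, 2025 ≈ -10 → gap ≈ 45. Next-largest (crypto) is only ≈ 30.

real estate, ≈ 45 %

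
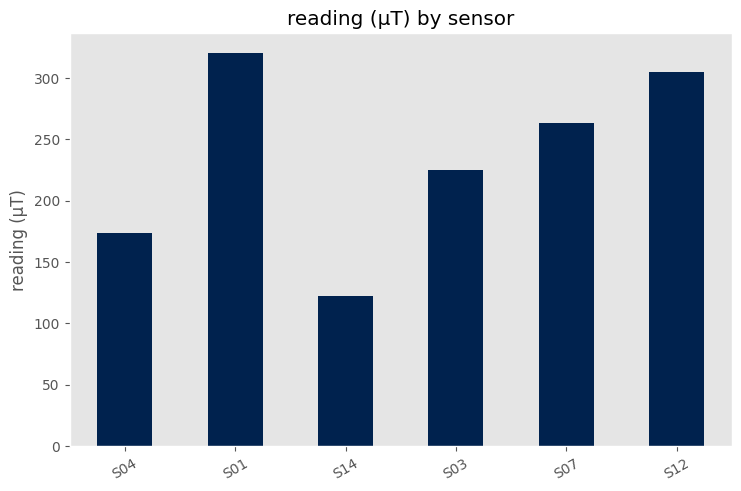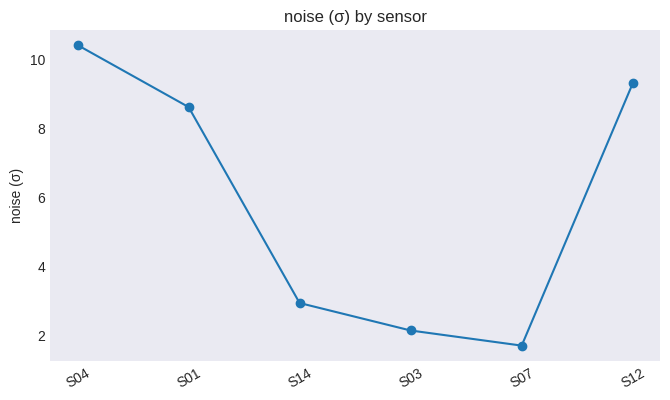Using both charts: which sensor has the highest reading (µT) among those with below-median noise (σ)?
S07

Chart 2 median noise (σ) ≈ 6; below-median sensors: S14, S03, S07. Among those, S07 has the highest reading (µT) (≈ 250).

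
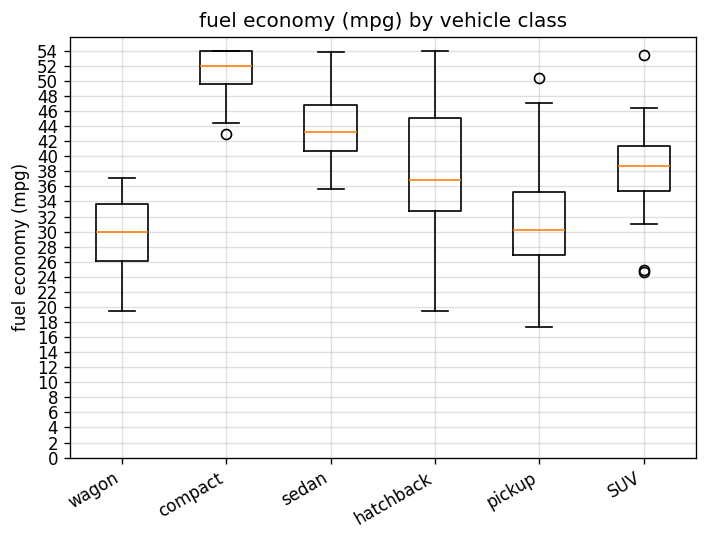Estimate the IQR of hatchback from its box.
Q3 ≈ 46, Q1 ≈ 32; IQR ≈ 14.

≈ 14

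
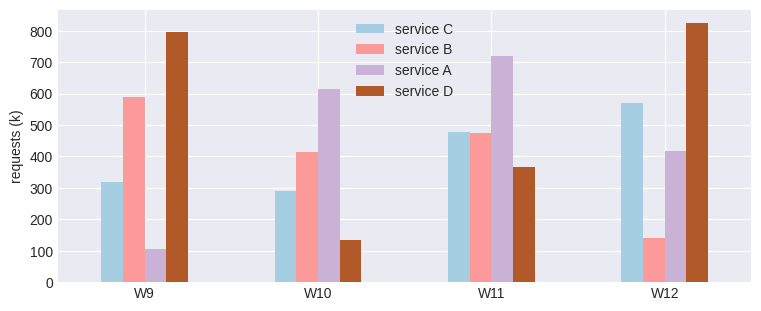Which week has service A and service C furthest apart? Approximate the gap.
W10, ≈ 300 k

W10: service A ≈ 600, service C ≈ 300 → gap ≈ 300. Next-largest (W11) is only ≈ 200.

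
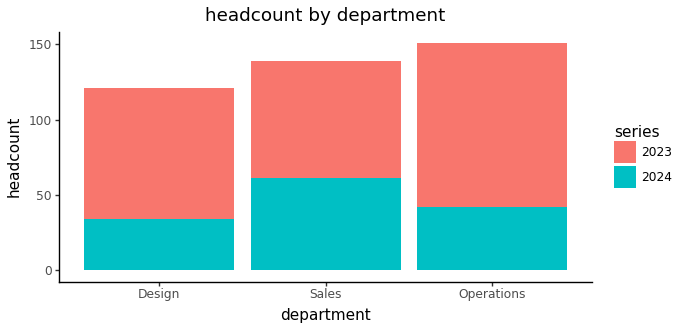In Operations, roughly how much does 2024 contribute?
≈ 40

2024 top ≈ 40, bottom ≈ 0; segment ≈ 40.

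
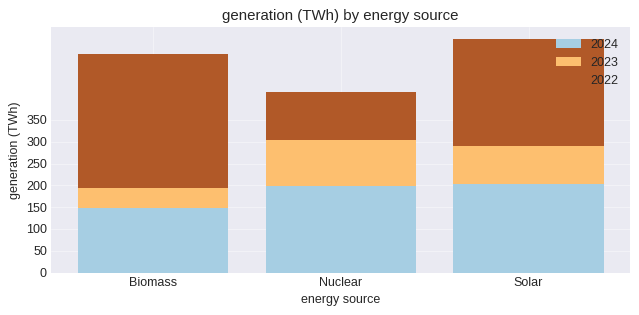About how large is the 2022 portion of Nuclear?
≈ 100

2022 top ≈ 400, bottom ≈ 300; segment ≈ 100.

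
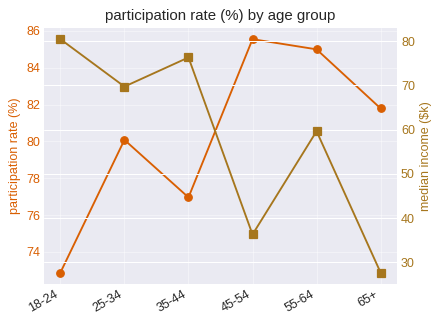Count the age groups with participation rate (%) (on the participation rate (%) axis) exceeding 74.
5

Above 74: 25-34, 35-44, 45-54, 55-64, 65+.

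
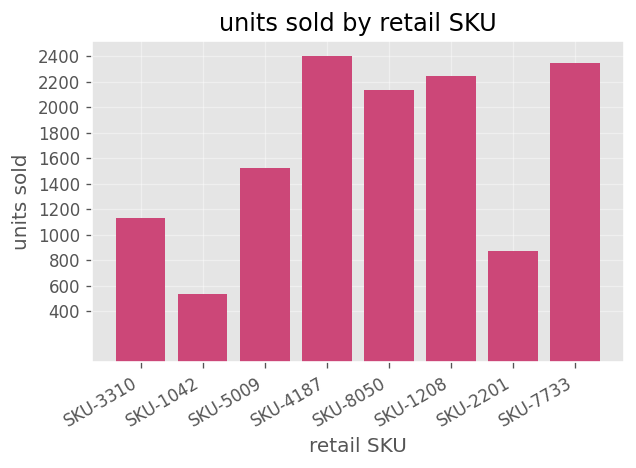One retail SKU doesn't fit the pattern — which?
SKU-1042 ≈ 600; the rest sit between ≈ 800 and ≈ 2400.

SKU-1042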